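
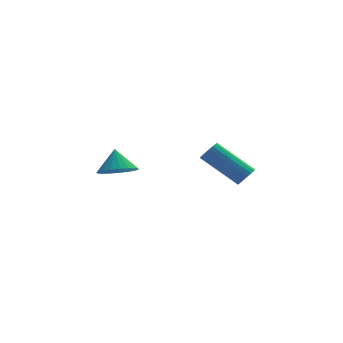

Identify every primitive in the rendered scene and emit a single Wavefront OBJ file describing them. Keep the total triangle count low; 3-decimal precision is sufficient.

v -1.396 1.978 -2.572
v -0.612 1.748 -2.422
v -1.404 2.562 -1.628
v -0.568 2.04 -2.602
v -0.668 2.32 -2.777
v -0.893 2.542 -2.916
v -1.205 2.666 -2.996
v -1.55 2.671 -3.002
v -1.869 2.556 -2.934
v -2.105 2.341 -2.803
v -2.219 2.064 -2.633
v -2.19 1.771 -2.451
v -2.024 1.515 -2.291
v -1.75 1.338 -2.179
v -1.414 1.272 -2.135
v -1.075 1.328 -2.167
v -0.791 1.497 -2.268
v 4.015 2.995 -3.897
v 4.407 3.212 -3.632
v 3.056 4.162 -2.418
v 2.665 3.945 -2.683
v 4.365 3.367 -3.799
v 3.014 4.317 -2.585
v 4.255 3.448 -3.986
v 2.904 4.398 -2.771
v 4.097 3.44 -4.155
v 2.746 4.389 -2.94
v 3.923 3.343 -4.273
v 2.572 4.293 -3.058
v 3.767 3.177 -4.316
v 2.416 4.127 -3.102
v 3.661 2.976 -4.277
v 2.31 3.925 -3.062
v 3.624 2.778 -4.162
v 2.273 3.728 -2.948
v 3.666 2.623 -3.995
v 2.315 3.573 -2.781
v 3.776 2.542 -3.809
v 2.425 3.492 -2.594
v 3.934 2.551 -3.64
v 2.583 3.5 -2.425
v 4.108 2.647 -3.522
v 2.757 3.597 -2.307
v 4.264 2.813 -3.478
v 2.913 3.763 -2.264
v 4.37 3.015 -3.518
v 3.019 3.964 -2.303
f 2 1 4
f 2 4 3
f 4 1 5
f 4 5 3
f 5 1 6
f 5 6 3
f 6 1 7
f 6 7 3
f 7 1 8
f 7 8 3
f 8 1 9
f 8 9 3
f 9 1 10
f 9 10 3
f 10 1 11
f 10 11 3
f 11 1 12
f 11 12 3
f 12 1 13
f 12 13 3
f 13 1 14
f 13 14 3
f 14 1 15
f 14 15 3
f 15 1 16
f 15 16 3
f 16 1 17
f 16 17 3
f 17 1 2
f 17 2 3
f 19 18 22
f 19 22 20
f 20 22 23
f 20 23 21
f 22 18 24
f 22 24 23
f 23 24 25
f 23 25 21
f 24 18 26
f 24 26 25
f 25 26 27
f 25 27 21
f 26 18 28
f 26 28 27
f 27 28 29
f 27 29 21
f 28 18 30
f 28 30 29
f 29 30 31
f 29 31 21
f 30 18 32
f 30 32 31
f 31 32 33
f 31 33 21
f 32 18 34
f 32 34 33
f 33 34 35
f 33 35 21
f 34 18 36
f 34 36 35
f 35 36 37
f 35 37 21
f 36 18 38
f 36 38 37
f 37 38 39
f 37 39 21
f 38 18 40
f 38 40 39
f 39 40 41
f 39 41 21
f 40 18 42
f 40 42 41
f 41 42 43
f 41 43 21
f 42 18 44
f 42 44 43
f 43 44 45
f 43 45 21
f 44 18 46
f 44 46 45
f 45 46 47
f 45 47 21
f 46 18 19
f 46 19 47
f 47 19 20
f 47 20 21



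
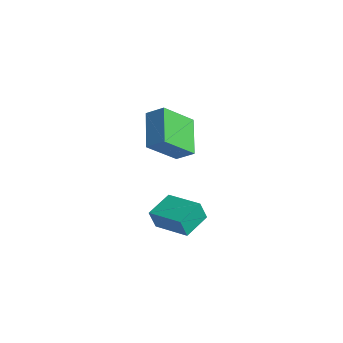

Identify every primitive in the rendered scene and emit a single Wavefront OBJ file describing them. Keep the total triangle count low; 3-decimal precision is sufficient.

v -0.479 -1.623 1.454
v -0.697 -1.814 2.369
v -0.456 -0.273 1.741
v -0.674 -0.464 2.656
v 1.254 -1.736 1.844
v 1.036 -1.927 2.759
v 1.277 -0.386 2.131
v 1.059 -0.577 3.046
v -4.521 5.126 1.851
v -5.145 3.725 3.285
v -3.695 5.384 2.463
v -4.319 3.983 3.897
v -3.401 3.697 0.943
v -4.025 2.296 2.377
v -2.575 3.955 1.555
v -3.199 2.554 2.989
f 2 4 1
f 5 2 1
f 1 4 3
f 3 5 1
f 2 8 4
f 6 2 5
f 6 8 2
f 4 8 3
f 7 5 3
f 3 8 7
f 7 6 5
f 8 6 7
f 10 12 9
f 13 10 9
f 9 12 11
f 11 13 9
f 10 16 12
f 14 10 13
f 14 16 10
f 12 16 11
f 15 13 11
f 11 16 15
f 15 14 13
f 16 14 15



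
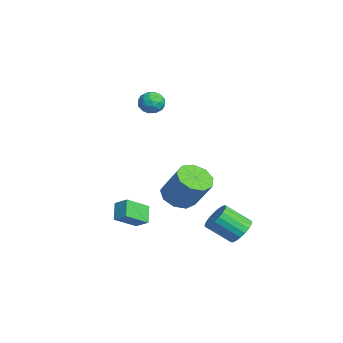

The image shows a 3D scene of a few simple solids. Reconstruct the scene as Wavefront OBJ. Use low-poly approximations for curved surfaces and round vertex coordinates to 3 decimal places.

v -2.786 1.675 -2.885
v -1.977 1.3 -3.213
v -1.065 1.93 -1.682
v -1.874 2.305 -1.355
v -2.041 1.91 -3.426
v -1.129 2.541 -1.895
v -2.454 2.411 -3.386
v -1.542 3.041 -1.855
v -3.022 2.567 -3.112
v -2.11 3.197 -1.581
v -3.48 2.305 -2.732
v -2.568 2.936 -1.201
v -3.613 1.749 -2.423
v -2.701 2.379 -0.893
v -3.359 1.158 -2.331
v -2.447 1.788 -0.8
v -2.837 0.809 -2.498
v -1.925 1.439 -0.968
v -2.291 0.865 -2.846
v -1.379 1.495 -1.316
v -4.35 0.568 2.868
v -3.977 1.153 2.846
v -3.403 -0.033 2.914
v -3.03 0.552 2.892
v -3.407 0.402 3.455
v -3.992 0.774 3.426
v -3.388 0.346 2.334
v -3.973 0.718 2.305
v -3.383 1.016 2.515
v -3.395 1.051 3.208
v -3.985 0.069 2.552
v -3.997 0.104 3.245
v -4.247 0.913 2.853
v -3.133 0.207 2.907
v -3.355 0.119 3.238
v -3.136 0.463 3.225
v -4.255 0.69 3.194
v -4.037 1.034 3.181
v -3.701 0.593 3.539
v -3.343 0.086 2.579
v -3.125 0.43 2.566
v -4.244 0.657 2.535
v -4.025 1.001 2.522
v -3.679 0.527 2.221
v -3.678 1.177 2.645
v -3.122 0.823 2.672
v -3.332 0.702 2.344
v -3.676 0.921 2.328
v -3.685 1.197 3.053
v -3.129 0.844 3.08
v -3.35 0.756 3.411
v -3.694 0.974 3.394
v -3.336 1.116 2.858
v -4.251 0.276 2.68
v -3.695 -0.077 2.707
v -3.686 0.146 2.366
v -4.03 0.364 2.349
v -4.258 0.297 3.088
v -3.702 -0.057 3.115
v -3.704 0.199 3.432
v -4.048 0.418 3.416
v -4.044 0.004 2.902
v 1.261 3.831 -3.52
v 2.007 3.641 -3.511
v 1.705 2.499 -2.57
v 0.959 2.689 -2.58
v 1.988 3.847 -3.267
v 1.686 2.706 -2.326
v 1.843 4.051 -3.067
v 1.541 2.909 -2.126
v 1.597 4.216 -2.945
v 1.295 3.074 -2.004
v 1.294 4.315 -2.923
v 0.992 3.173 -1.982
v 0.984 4.33 -3.004
v 0.682 3.188 -2.063
v 0.723 4.259 -3.174
v 0.421 3.117 -2.233
v 0.554 4.114 -3.404
v 0.252 2.972 -2.463
v 0.508 3.919 -3.655
v 0.206 2.778 -2.714
v 0.592 3.71 -3.882
v 0.29 2.568 -2.941
v 0.792 3.521 -4.047
v 0.49 2.38 -3.106
v 1.072 3.386 -4.12
v 0.77 2.245 -3.179
v 1.386 3.328 -4.09
v 1.084 2.187 -3.149
v 1.678 3.357 -3.962
v 1.376 2.215 -3.021
v 1.897 3.468 -3.757
v 1.595 2.326 -2.816
v 0.003 -1.783 -2.883
v -0.728 -1.626 -2.189
v -0.451 -0.699 -3.606
v -1.181 -0.542 -2.912
v 0.501 -1.298 -2.468
v -0.229 -1.141 -1.774
v 0.048 -0.214 -3.191
v -0.683 -0.057 -2.497
f 2 1 5
f 2 5 3
f 3 5 6
f 3 6 4
f 5 1 7
f 5 7 6
f 6 7 8
f 6 8 4
f 7 1 9
f 7 9 8
f 8 9 10
f 8 10 4
f 9 1 11
f 9 11 10
f 10 11 12
f 10 12 4
f 11 1 13
f 11 13 12
f 12 13 14
f 12 14 4
f 13 1 15
f 13 15 14
f 14 15 16
f 14 16 4
f 15 1 17
f 15 17 16
f 16 17 18
f 16 18 4
f 17 1 19
f 17 19 18
f 18 19 20
f 18 20 4
f 19 1 2
f 19 2 20
f 20 2 3
f 20 3 4
f 21 58 37
f 58 32 61
f 37 61 26
f 58 61 37
f 21 37 33
f 37 26 38
f 33 38 22
f 37 38 33
f 21 33 42
f 33 22 43
f 42 43 28
f 33 43 42
f 21 42 54
f 42 28 57
f 54 57 31
f 42 57 54
f 21 54 58
f 54 31 62
f 58 62 32
f 54 62 58
f 22 38 49
f 38 26 52
f 49 52 30
f 38 52 49
f 26 61 39
f 61 32 60
f 39 60 25
f 61 60 39
f 32 62 59
f 62 31 55
f 59 55 23
f 62 55 59
f 31 57 56
f 57 28 44
f 56 44 27
f 57 44 56
f 28 43 48
f 43 22 45
f 48 45 29
f 43 45 48
f 24 50 36
f 50 30 51
f 36 51 25
f 50 51 36
f 24 36 34
f 36 25 35
f 34 35 23
f 36 35 34
f 24 34 41
f 34 23 40
f 41 40 27
f 34 40 41
f 24 41 46
f 41 27 47
f 46 47 29
f 41 47 46
f 24 46 50
f 46 29 53
f 50 53 30
f 46 53 50
f 25 51 39
f 51 30 52
f 39 52 26
f 51 52 39
f 23 35 59
f 35 25 60
f 59 60 32
f 35 60 59
f 27 40 56
f 40 23 55
f 56 55 31
f 40 55 56
f 29 47 48
f 47 27 44
f 48 44 28
f 47 44 48
f 30 53 49
f 53 29 45
f 49 45 22
f 53 45 49
f 64 63 67
f 64 67 65
f 65 67 68
f 65 68 66
f 67 63 69
f 67 69 68
f 68 69 70
f 68 70 66
f 69 63 71
f 69 71 70
f 70 71 72
f 70 72 66
f 71 63 73
f 71 73 72
f 72 73 74
f 72 74 66
f 73 63 75
f 73 75 74
f 74 75 76
f 74 76 66
f 75 63 77
f 75 77 76
f 76 77 78
f 76 78 66
f 77 63 79
f 77 79 78
f 78 79 80
f 78 80 66
f 79 63 81
f 79 81 80
f 80 81 82
f 80 82 66
f 81 63 83
f 81 83 82
f 82 83 84
f 82 84 66
f 83 63 85
f 83 85 84
f 84 85 86
f 84 86 66
f 85 63 87
f 85 87 86
f 86 87 88
f 86 88 66
f 87 63 89
f 87 89 88
f 88 89 90
f 88 90 66
f 89 63 91
f 89 91 90
f 90 91 92
f 90 92 66
f 91 63 93
f 91 93 92
f 92 93 94
f 92 94 66
f 93 63 64
f 93 64 94
f 94 64 65
f 94 65 66
f 96 98 95
f 99 96 95
f 95 98 97
f 97 99 95
f 96 102 98
f 100 96 99
f 100 102 96
f 98 102 97
f 101 99 97
f 97 102 101
f 101 100 99
f 102 100 101



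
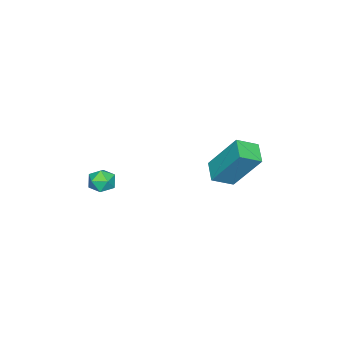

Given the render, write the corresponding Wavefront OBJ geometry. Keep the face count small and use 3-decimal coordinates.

v 0.897 -0.976 -1.467
v 1.384 -0.543 -1.445
v 1.496 -1.677 -0.955
v 1.983 -1.244 -0.933
v 1.444 -1.145 -0.581
v 1.073 -0.712 -0.897
v 1.807 -1.508 -1.503
v 1.436 -1.075 -1.819
v 1.946 -0.872 -1.467
v 1.722 -0.648 -0.898
v 1.158 -1.572 -1.502
v 0.934 -1.348 -0.933
v -0.685 2.58 -0.118
v -0.762 3.785 1.636
v -1.374 3.208 -0.58
v -1.451 4.413 1.175
v 0.071 3.147 -0.475
v -0.006 4.352 1.28
v -0.618 3.775 -0.936
v -0.695 4.98 0.818
f 1 12 6
f 1 6 2
f 1 2 8
f 1 8 11
f 1 11 12
f 2 6 10
f 6 12 5
f 12 11 3
f 11 8 7
f 8 2 9
f 4 10 5
f 4 5 3
f 4 3 7
f 4 7 9
f 4 9 10
f 5 10 6
f 3 5 12
f 7 3 11
f 9 7 8
f 10 9 2
f 14 16 13
f 17 14 13
f 13 16 15
f 15 17 13
f 14 20 16
f 18 14 17
f 18 20 14
f 16 20 15
f 19 17 15
f 15 20 19
f 19 18 17
f 20 18 19



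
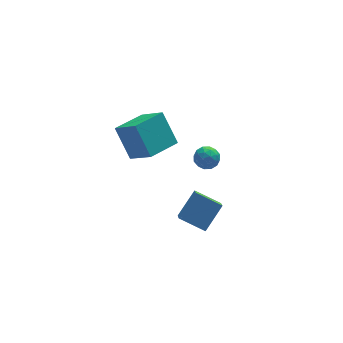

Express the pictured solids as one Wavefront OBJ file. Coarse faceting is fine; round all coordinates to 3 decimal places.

v -1.041 -2.695 1.616
v -1.498 -1.443 3.29
v 0.759 -1.778 1.421
v 0.302 -0.525 3.095
v -0.262 -3.975 2.785
v -0.719 -2.722 4.459
v 1.538 -3.057 2.59
v 1.081 -1.805 4.264
v 2.522 -4.959 -3.998
v 1.277 -4.051 -3.304
v 2.743 -4.098 -4.727
v 1.499 -3.19 -4.033
v 3.741 -4.23 -2.767
v 2.497 -3.322 -2.073
v 3.963 -3.369 -3.496
v 2.718 -2.461 -2.802
v 3.259 -0.673 -1.471
v 3.692 -0.211 -1.975
v 4.248 -1.529 -1.405
v 4.681 -1.067 -1.909
v 4.524 -0.809 -1.158
v 3.912 -0.28 -1.199
v 4.028 -1.46 -2.181
v 3.416 -0.931 -2.222
v 4.168 -0.697 -2.414
v 4.474 -0.295 -1.782
v 3.466 -1.445 -1.598
v 3.772 -1.043 -0.966
v 3.389 -0.366 -1.729
v 4.551 -1.374 -1.651
v 4.459 -1.222 -1.21
v 4.713 -0.95 -1.506
v 3.518 -0.407 -1.272
v 3.773 -0.136 -1.569
v 4.262 -0.488 -1.089
v 4.167 -1.604 -1.811
v 4.422 -1.333 -2.108
v 3.227 -0.79 -1.874
v 3.481 -0.518 -2.17
v 3.678 -1.252 -2.291
v 3.923 -0.381 -2.283
v 4.504 -0.885 -2.244
v 4.12 -1.115 -2.404
v 3.761 -0.804 -2.428
v 4.103 -0.145 -1.911
v 4.684 -0.648 -1.873
v 4.592 -0.496 -1.431
v 4.232 -0.185 -1.455
v 4.382 -0.431 -2.169
v 3.256 -1.092 -1.507
v 3.837 -1.595 -1.469
v 3.708 -1.555 -1.925
v 3.348 -1.244 -1.949
v 3.436 -0.855 -1.136
v 4.017 -1.359 -1.097
v 4.179 -0.936 -0.952
v 3.82 -0.625 -0.976
v 3.558 -1.309 -1.211
f 2 4 1
f 5 2 1
f 1 4 3
f 3 5 1
f 2 8 4
f 6 2 5
f 6 8 2
f 4 8 3
f 7 5 3
f 3 8 7
f 7 6 5
f 8 6 7
f 10 12 9
f 13 10 9
f 9 12 11
f 11 13 9
f 10 16 12
f 14 10 13
f 14 16 10
f 12 16 11
f 15 13 11
f 11 16 15
f 15 14 13
f 16 14 15
f 17 54 33
f 54 28 57
f 33 57 22
f 54 57 33
f 17 33 29
f 33 22 34
f 29 34 18
f 33 34 29
f 17 29 38
f 29 18 39
f 38 39 24
f 29 39 38
f 17 38 50
f 38 24 53
f 50 53 27
f 38 53 50
f 17 50 54
f 50 27 58
f 54 58 28
f 50 58 54
f 18 34 45
f 34 22 48
f 45 48 26
f 34 48 45
f 22 57 35
f 57 28 56
f 35 56 21
f 57 56 35
f 28 58 55
f 58 27 51
f 55 51 19
f 58 51 55
f 27 53 52
f 53 24 40
f 52 40 23
f 53 40 52
f 24 39 44
f 39 18 41
f 44 41 25
f 39 41 44
f 20 46 32
f 46 26 47
f 32 47 21
f 46 47 32
f 20 32 30
f 32 21 31
f 30 31 19
f 32 31 30
f 20 30 37
f 30 19 36
f 37 36 23
f 30 36 37
f 20 37 42
f 37 23 43
f 42 43 25
f 37 43 42
f 20 42 46
f 42 25 49
f 46 49 26
f 42 49 46
f 21 47 35
f 47 26 48
f 35 48 22
f 47 48 35
f 19 31 55
f 31 21 56
f 55 56 28
f 31 56 55
f 23 36 52
f 36 19 51
f 52 51 27
f 36 51 52
f 25 43 44
f 43 23 40
f 44 40 24
f 43 40 44
f 26 49 45
f 49 25 41
f 45 41 18
f 49 41 45



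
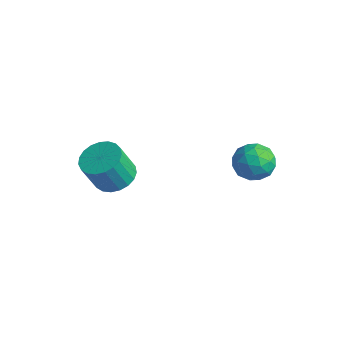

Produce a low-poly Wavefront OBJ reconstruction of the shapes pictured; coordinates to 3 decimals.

v -3.558 -0.582 -1.653
v -2.959 -1.273 -1.911
v -3.083 -1.928 -0.445
v -3.682 -1.238 -0.187
v -2.712 -0.999 -1.768
v -2.836 -1.655 -0.302
v -2.612 -0.654 -1.604
v -2.736 -1.309 -0.139
v -2.675 -0.296 -1.45
v -2.799 -0.951 0.016
v -2.891 0.012 -1.33
v -3.015 -0.643 0.135
v -3.222 0.218 -1.266
v -3.347 -0.437 0.199
v -3.612 0.285 -1.269
v -3.736 -0.37 0.196
v -3.992 0.202 -1.339
v -4.116 -0.453 0.127
v -4.297 -0.016 -1.462
v -4.421 -0.671 0.003
v -4.474 -0.333 -1.619
v -4.598 -0.988 -0.153
v -4.493 -0.692 -1.781
v -4.617 -1.348 -0.316
v -4.35 -1.033 -1.921
v -4.474 -1.688 -0.456
v -4.07 -1.296 -2.015
v -4.194 -1.951 -0.55
v -3.702 -1.435 -2.046
v -3.826 -2.09 -0.581
v -3.309 -1.427 -2.009
v -3.433 -2.082 -0.544
v 0.467 3.002 0.247
v 0.806 3.373 1.049
v 1.614 1.987 0.231
v 1.953 2.358 1.033
v 1.137 1.878 1.042
v 0.429 2.505 1.051
v 1.991 2.855 0.229
v 1.283 3.482 0.238
v 1.748 3.282 1.038
v 1.22 2.678 1.54
v 1.2 2.682 -0.26
v 0.672 2.078 0.242
v 0.536 3.277 0.649
v 1.884 2.083 0.631
v 1.404 1.801 0.636
v 1.604 2.019 1.107
v 0.314 2.767 0.651
v 0.514 2.985 1.122
v 0.708 2.106 1.118
v 1.906 2.375 0.158
v 2.106 2.593 0.629
v 0.816 3.341 0.173
v 1.016 3.559 0.644
v 1.712 3.254 0.162
v 1.289 3.441 1.114
v 1.963 2.844 1.105
v 1.986 3.137 0.632
v 1.569 3.505 0.638
v 0.979 3.086 1.409
v 1.653 2.49 1.4
v 1.173 2.207 1.405
v 0.757 2.576 1.411
v 1.533 3.033 1.403
v 0.767 2.87 -0.12
v 1.441 2.274 -0.129
v 1.663 2.784 -0.131
v 1.247 3.153 -0.125
v 0.457 2.516 0.175
v 1.131 1.919 0.166
v 0.851 1.855 0.642
v 0.434 2.223 0.648
v 0.887 2.327 -0.123
f 2 1 5
f 2 5 3
f 3 5 6
f 3 6 4
f 5 1 7
f 5 7 6
f 6 7 8
f 6 8 4
f 7 1 9
f 7 9 8
f 8 9 10
f 8 10 4
f 9 1 11
f 9 11 10
f 10 11 12
f 10 12 4
f 11 1 13
f 11 13 12
f 12 13 14
f 12 14 4
f 13 1 15
f 13 15 14
f 14 15 16
f 14 16 4
f 15 1 17
f 15 17 16
f 16 17 18
f 16 18 4
f 17 1 19
f 17 19 18
f 18 19 20
f 18 20 4
f 19 1 21
f 19 21 20
f 20 21 22
f 20 22 4
f 21 1 23
f 21 23 22
f 22 23 24
f 22 24 4
f 23 1 25
f 23 25 24
f 24 25 26
f 24 26 4
f 25 1 27
f 25 27 26
f 26 27 28
f 26 28 4
f 27 1 29
f 27 29 28
f 28 29 30
f 28 30 4
f 29 1 31
f 29 31 30
f 30 31 32
f 30 32 4
f 31 1 2
f 31 2 32
f 32 2 3
f 32 3 4
f 33 70 49
f 70 44 73
f 49 73 38
f 70 73 49
f 33 49 45
f 49 38 50
f 45 50 34
f 49 50 45
f 33 45 54
f 45 34 55
f 54 55 40
f 45 55 54
f 33 54 66
f 54 40 69
f 66 69 43
f 54 69 66
f 33 66 70
f 66 43 74
f 70 74 44
f 66 74 70
f 34 50 61
f 50 38 64
f 61 64 42
f 50 64 61
f 38 73 51
f 73 44 72
f 51 72 37
f 73 72 51
f 44 74 71
f 74 43 67
f 71 67 35
f 74 67 71
f 43 69 68
f 69 40 56
f 68 56 39
f 69 56 68
f 40 55 60
f 55 34 57
f 60 57 41
f 55 57 60
f 36 62 48
f 62 42 63
f 48 63 37
f 62 63 48
f 36 48 46
f 48 37 47
f 46 47 35
f 48 47 46
f 36 46 53
f 46 35 52
f 53 52 39
f 46 52 53
f 36 53 58
f 53 39 59
f 58 59 41
f 53 59 58
f 36 58 62
f 58 41 65
f 62 65 42
f 58 65 62
f 37 63 51
f 63 42 64
f 51 64 38
f 63 64 51
f 35 47 71
f 47 37 72
f 71 72 44
f 47 72 71
f 39 52 68
f 52 35 67
f 68 67 43
f 52 67 68
f 41 59 60
f 59 39 56
f 60 56 40
f 59 56 60
f 42 65 61
f 65 41 57
f 61 57 34
f 65 57 61



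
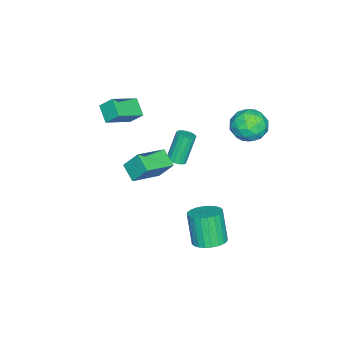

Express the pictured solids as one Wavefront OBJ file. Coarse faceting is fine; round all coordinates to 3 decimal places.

v -2.272 -3.886 3.124
v -2.31 -3.193 3.83
v -3.631 -3.183 2.36
v -3.668 -2.489 3.065
v -1.612 -3.251 2.535
v -1.649 -2.557 3.24
v -2.97 -2.547 1.77
v -3.008 -1.854 2.476
v -0.27 -1.716 0.836
v -0.293 -0.948 1.898
v -1.772 -0.974 0.267
v -1.796 -0.206 1.328
v 0.296 -0.974 0.312
v 0.272 -0.206 1.373
v -1.207 -0.232 -0.258
v -1.23 0.536 0.804
v -0.66 2.699 -3.953
v -0.185 1.95 -4.024
v -0.685 1.471 -2.297
v -1.16 2.221 -2.227
v 0.052 2.168 -3.895
v -0.448 1.69 -2.168
v 0.18 2.468 -3.774
v -0.319 1.989 -2.048
v 0.181 2.802 -3.682
v -0.319 2.324 -1.955
v 0.053 3.121 -3.63
v -0.446 2.643 -1.903
v -0.183 3.376 -3.628
v -0.682 2.898 -1.901
v -0.491 3.527 -3.675
v -0.991 3.049 -1.948
v -0.826 3.553 -3.765
v -1.325 3.075 -2.038
v -1.135 3.449 -3.883
v -1.635 2.97 -2.156
v -1.372 3.23 -4.012
v -1.872 2.752 -2.285
v -1.501 2.931 -4.132
v -2 2.452 -2.406
v -1.501 2.596 -4.225
v -2.001 2.118 -2.498
v -1.374 2.277 -4.277
v -1.873 1.799 -2.55
v -1.138 2.022 -4.279
v -1.637 1.544 -2.552
v -0.829 1.871 -4.232
v -1.329 1.393 -2.505
v -0.495 1.845 -4.142
v -0.994 1.367 -2.415
v -2.07 0.326 0.446
v -1.779 -0.051 0.628
v -2.439 0.197 2.196
v -2.73 0.574 2.014
v -1.64 0.148 0.655
v -2.301 0.395 2.223
v -1.6 0.388 0.634
v -2.26 0.635 2.203
v -1.667 0.613 0.57
v -2.328 0.861 2.139
v -1.827 0.773 0.477
v -2.487 1.021 2.046
v -2.042 0.831 0.378
v -2.702 1.078 1.946
v -2.264 0.773 0.294
v -2.924 1.02 1.862
v -2.441 0.612 0.244
v -3.101 0.86 1.813
v -2.533 0.386 0.241
v -3.194 0.634 1.81
v -2.519 0.147 0.285
v -3.18 0.394 1.853
v -2.402 -0.052 0.365
v -3.063 0.196 1.934
v -2.209 -0.164 0.464
v -2.87 0.084 2.033
v -1.984 -0.164 0.559
v -2.645 0.084 2.128
v -4.53 3.461 3.469
v -3.788 4.17 3.553
v -3.692 2.73 2.227
v -2.95 3.439 2.311
v -3.083 2.743 3.058
v -3.601 3.195 3.826
v -3.879 3.705 1.954
v -4.397 4.157 2.722
v -3.386 4.322 2.616
v -2.893 3.727 3.299
v -4.587 3.173 2.481
v -4.094 2.578 3.164
v -4.233 3.88 3.62
v -3.247 3.02 2.16
v -3.325 2.611 2.599
v -2.889 3.028 2.648
v -4.123 3.306 3.781
v -3.687 3.723 3.83
v -3.272 2.884 3.539
v -3.793 3.177 1.95
v -3.357 3.594 1.999
v -4.591 3.872 3.132
v -4.155 4.289 3.181
v -4.208 4.016 2.241
v -3.56 4.386 3.119
v -3.067 3.956 2.389
v -3.613 4.112 2.179
v -3.918 4.378 2.63
v -3.271 4.036 3.52
v -2.778 3.606 2.79
v -2.856 3.197 3.229
v -3.161 3.463 3.68
v -3.034 4.125 2.969
v -4.702 3.294 2.99
v -4.209 2.864 2.26
v -4.319 3.437 2.1
v -4.624 3.703 2.551
v -4.413 2.944 3.391
v -3.92 2.514 2.661
v -3.562 2.522 3.15
v -3.867 2.788 3.601
v -4.446 2.775 2.811
f 2 4 1
f 5 2 1
f 1 4 3
f 3 5 1
f 2 8 4
f 6 2 5
f 6 8 2
f 4 8 3
f 7 5 3
f 3 8 7
f 7 6 5
f 8 6 7
f 10 12 9
f 13 10 9
f 9 12 11
f 11 13 9
f 10 16 12
f 14 10 13
f 14 16 10
f 12 16 11
f 15 13 11
f 11 16 15
f 15 14 13
f 16 14 15
f 18 17 21
f 18 21 19
f 19 21 22
f 19 22 20
f 21 17 23
f 21 23 22
f 22 23 24
f 22 24 20
f 23 17 25
f 23 25 24
f 24 25 26
f 24 26 20
f 25 17 27
f 25 27 26
f 26 27 28
f 26 28 20
f 27 17 29
f 27 29 28
f 28 29 30
f 28 30 20
f 29 17 31
f 29 31 30
f 30 31 32
f 30 32 20
f 31 17 33
f 31 33 32
f 32 33 34
f 32 34 20
f 33 17 35
f 33 35 34
f 34 35 36
f 34 36 20
f 35 17 37
f 35 37 36
f 36 37 38
f 36 38 20
f 37 17 39
f 37 39 38
f 38 39 40
f 38 40 20
f 39 17 41
f 39 41 40
f 40 41 42
f 40 42 20
f 41 17 43
f 41 43 42
f 42 43 44
f 42 44 20
f 43 17 45
f 43 45 44
f 44 45 46
f 44 46 20
f 45 17 47
f 45 47 46
f 46 47 48
f 46 48 20
f 47 17 49
f 47 49 48
f 48 49 50
f 48 50 20
f 49 17 18
f 49 18 50
f 50 18 19
f 50 19 20
f 52 51 55
f 52 55 53
f 53 55 56
f 53 56 54
f 55 51 57
f 55 57 56
f 56 57 58
f 56 58 54
f 57 51 59
f 57 59 58
f 58 59 60
f 58 60 54
f 59 51 61
f 59 61 60
f 60 61 62
f 60 62 54
f 61 51 63
f 61 63 62
f 62 63 64
f 62 64 54
f 63 51 65
f 63 65 64
f 64 65 66
f 64 66 54
f 65 51 67
f 65 67 66
f 66 67 68
f 66 68 54
f 67 51 69
f 67 69 68
f 68 69 70
f 68 70 54
f 69 51 71
f 69 71 70
f 70 71 72
f 70 72 54
f 71 51 73
f 71 73 72
f 72 73 74
f 72 74 54
f 73 51 75
f 73 75 74
f 74 75 76
f 74 76 54
f 75 51 77
f 75 77 76
f 76 77 78
f 76 78 54
f 77 51 52
f 77 52 78
f 78 52 53
f 78 53 54
f 79 116 95
f 116 90 119
f 95 119 84
f 116 119 95
f 79 95 91
f 95 84 96
f 91 96 80
f 95 96 91
f 79 91 100
f 91 80 101
f 100 101 86
f 91 101 100
f 79 100 112
f 100 86 115
f 112 115 89
f 100 115 112
f 79 112 116
f 112 89 120
f 116 120 90
f 112 120 116
f 80 96 107
f 96 84 110
f 107 110 88
f 96 110 107
f 84 119 97
f 119 90 118
f 97 118 83
f 119 118 97
f 90 120 117
f 120 89 113
f 117 113 81
f 120 113 117
f 89 115 114
f 115 86 102
f 114 102 85
f 115 102 114
f 86 101 106
f 101 80 103
f 106 103 87
f 101 103 106
f 82 108 94
f 108 88 109
f 94 109 83
f 108 109 94
f 82 94 92
f 94 83 93
f 92 93 81
f 94 93 92
f 82 92 99
f 92 81 98
f 99 98 85
f 92 98 99
f 82 99 104
f 99 85 105
f 104 105 87
f 99 105 104
f 82 104 108
f 104 87 111
f 108 111 88
f 104 111 108
f 83 109 97
f 109 88 110
f 97 110 84
f 109 110 97
f 81 93 117
f 93 83 118
f 117 118 90
f 93 118 117
f 85 98 114
f 98 81 113
f 114 113 89
f 98 113 114
f 87 105 106
f 105 85 102
f 106 102 86
f 105 102 106
f 88 111 107
f 111 87 103
f 107 103 80
f 111 103 107



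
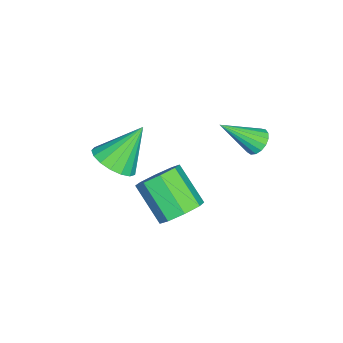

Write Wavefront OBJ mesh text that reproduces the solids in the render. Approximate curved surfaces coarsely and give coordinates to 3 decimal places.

v -0.634 3.745 3.094
v -0.339 3.423 2.613
v -0.026 2.375 4.386
v -0.12 3.618 2.717
v -0.019 3.842 2.907
v -0.059 4.044 3.14
v -0.23 4.178 3.363
v -0.494 4.213 3.523
v -0.79 4.14 3.586
v -1.051 3.977 3.535
v -1.215 3.761 3.384
v -1.247 3.542 3.166
v -1.138 3.369 2.931
v -0.914 3.282 2.734
v -0.625 3.302 2.619
v 1.778 -1.361 2.806
v 2.364 -0.542 2.645
v 0.902 -0.419 4.414
v 1.966 -0.455 2.377
v 1.524 -0.575 2.207
v 1.141 -0.876 2.174
v 0.904 -1.288 2.286
v 0.867 -1.716 2.517
v 1.039 -2.063 2.814
v 1.38 -2.25 3.109
v 1.813 -2.232 3.335
v 2.237 -2.015 3.439
v 2.557 -1.649 3.399
v 2.698 -1.216 3.222
v 2.629 -0.816 2.95
v 2.849 1.647 1.361
v 3.449 0.935 1.089
v 2.61 -0.259 2.368
v 2.011 0.453 2.639
v 3.724 1.34 1.647
v 2.885 0.146 2.926
v 3.486 1.925 2.038
v 2.647 0.731 3.316
v 2.875 2.347 2.032
v 2.037 1.153 3.31
v 2.25 2.359 1.632
v 1.411 1.165 2.911
v 1.975 1.954 1.074
v 1.136 0.76 2.353
v 2.213 1.369 0.684
v 1.374 0.175 1.962
v 2.823 0.947 0.69
v 1.985 -0.247 1.968
f 2 1 4
f 2 4 3
f 4 1 5
f 4 5 3
f 5 1 6
f 5 6 3
f 6 1 7
f 6 7 3
f 7 1 8
f 7 8 3
f 8 1 9
f 8 9 3
f 9 1 10
f 9 10 3
f 10 1 11
f 10 11 3
f 11 1 12
f 11 12 3
f 12 1 13
f 12 13 3
f 13 1 14
f 13 14 3
f 14 1 15
f 14 15 3
f 15 1 2
f 15 2 3
f 17 16 19
f 17 19 18
f 19 16 20
f 19 20 18
f 20 16 21
f 20 21 18
f 21 16 22
f 21 22 18
f 22 16 23
f 22 23 18
f 23 16 24
f 23 24 18
f 24 16 25
f 24 25 18
f 25 16 26
f 25 26 18
f 26 16 27
f 26 27 18
f 27 16 28
f 27 28 18
f 28 16 29
f 28 29 18
f 29 16 30
f 29 30 18
f 30 16 17
f 30 17 18
f 32 31 35
f 32 35 33
f 33 35 36
f 33 36 34
f 35 31 37
f 35 37 36
f 36 37 38
f 36 38 34
f 37 31 39
f 37 39 38
f 38 39 40
f 38 40 34
f 39 31 41
f 39 41 40
f 40 41 42
f 40 42 34
f 41 31 43
f 41 43 42
f 42 43 44
f 42 44 34
f 43 31 45
f 43 45 44
f 44 45 46
f 44 46 34
f 45 31 47
f 45 47 46
f 46 47 48
f 46 48 34
f 47 31 32
f 47 32 48
f 48 32 33
f 48 33 34



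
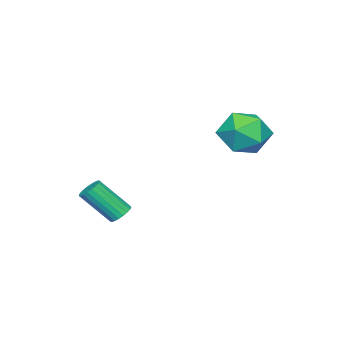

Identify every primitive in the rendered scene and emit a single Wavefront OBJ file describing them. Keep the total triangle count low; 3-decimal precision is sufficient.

v 1.386 -1.549 -1.65
v 1.7 -1.789 -1.972
v 2.209 -2.811 -0.712
v 1.894 -2.571 -0.39
v 1.824 -1.634 -1.896
v 2.333 -2.657 -0.637
v 1.872 -1.465 -1.778
v 2.381 -2.487 -0.519
v 1.836 -1.31 -1.638
v 2.345 -2.332 -0.378
v 1.722 -1.196 -1.499
v 2.231 -2.219 -0.24
v 1.55 -1.144 -1.387
v 2.059 -2.166 -0.128
v 1.35 -1.161 -1.32
v 1.858 -2.183 -0.061
v 1.155 -1.246 -1.31
v 1.664 -2.268 -0.051
v 1.001 -1.382 -1.359
v 1.51 -2.405 -0.1
v 0.913 -1.548 -1.458
v 1.422 -2.571 -0.199
v 0.907 -1.714 -1.59
v 1.415 -2.736 -0.331
v 0.983 -1.851 -1.733
v 1.492 -2.874 -0.473
v 1.13 -1.936 -1.861
v 1.638 -2.959 -0.601
v 1.32 -1.954 -1.952
v 1.829 -2.976 -0.693
v 1.522 -1.902 -1.991
v 2.031 -2.924 -0.732
v -1.785 2.939 2.344
v -1.144 2.768 3.226
v -1.116 1.472 1.574
v -0.475 1.301 2.456
v -1.569 1.176 2.536
v -1.982 2.083 3.012
v -0.278 2.157 1.788
v -0.691 3.064 2.264
v -0.212 2.285 2.883
v -1.01 1.678 3.345
v -1.25 2.562 1.455
v -2.048 1.955 1.917
f 2 1 5
f 2 5 3
f 3 5 6
f 3 6 4
f 5 1 7
f 5 7 6
f 6 7 8
f 6 8 4
f 7 1 9
f 7 9 8
f 8 9 10
f 8 10 4
f 9 1 11
f 9 11 10
f 10 11 12
f 10 12 4
f 11 1 13
f 11 13 12
f 12 13 14
f 12 14 4
f 13 1 15
f 13 15 14
f 14 15 16
f 14 16 4
f 15 1 17
f 15 17 16
f 16 17 18
f 16 18 4
f 17 1 19
f 17 19 18
f 18 19 20
f 18 20 4
f 19 1 21
f 19 21 20
f 20 21 22
f 20 22 4
f 21 1 23
f 21 23 22
f 22 23 24
f 22 24 4
f 23 1 25
f 23 25 24
f 24 25 26
f 24 26 4
f 25 1 27
f 25 27 26
f 26 27 28
f 26 28 4
f 27 1 29
f 27 29 28
f 28 29 30
f 28 30 4
f 29 1 31
f 29 31 30
f 30 31 32
f 30 32 4
f 31 1 2
f 31 2 32
f 32 2 3
f 32 3 4
f 33 44 38
f 33 38 34
f 33 34 40
f 33 40 43
f 33 43 44
f 34 38 42
f 38 44 37
f 44 43 35
f 43 40 39
f 40 34 41
f 36 42 37
f 36 37 35
f 36 35 39
f 36 39 41
f 36 41 42
f 37 42 38
f 35 37 44
f 39 35 43
f 41 39 40
f 42 41 34



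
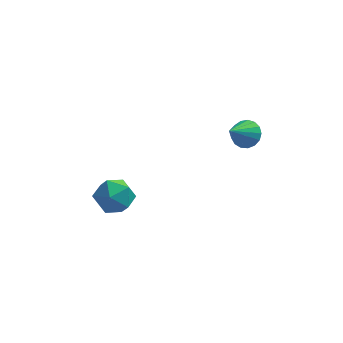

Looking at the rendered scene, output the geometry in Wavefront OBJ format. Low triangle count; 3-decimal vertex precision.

v -2.501 3.773 -2.166
v -1.743 3.159 -2.898
v -3.877 2.381 -2.422
v -3.119 1.767 -3.154
v -2.882 1.847 -1.96
v -2.032 2.708 -1.802
v -3.588 2.832 -3.518
v -2.738 3.693 -3.36
v -2.415 2.578 -3.734
v -1.979 1.969 -2.771
v -3.641 3.571 -2.549
v -3.205 2.962 -1.586
v 3.786 3.505 2.372
v 4.279 2.875 2.056
v 3.034 2.355 3.488
v 4.503 3.029 2.365
v 4.562 3.292 2.676
v 4.444 3.603 2.918
v 4.175 3.893 3.034
v 3.817 4.093 2.999
v 3.452 4.158 2.82
v 3.164 4.074 2.539
v 3.018 3.86 2.219
v 3.048 3.564 1.935
v 3.248 3.254 1.75
v 3.57 3.002 1.709
v 3.943 2.865 1.819
f 1 12 6
f 1 6 2
f 1 2 8
f 1 8 11
f 1 11 12
f 2 6 10
f 6 12 5
f 12 11 3
f 11 8 7
f 8 2 9
f 4 10 5
f 4 5 3
f 4 3 7
f 4 7 9
f 4 9 10
f 5 10 6
f 3 5 12
f 7 3 11
f 9 7 8
f 10 9 2
f 14 13 16
f 14 16 15
f 16 13 17
f 16 17 15
f 17 13 18
f 17 18 15
f 18 13 19
f 18 19 15
f 19 13 20
f 19 20 15
f 20 13 21
f 20 21 15
f 21 13 22
f 21 22 15
f 22 13 23
f 22 23 15
f 23 13 24
f 23 24 15
f 24 13 25
f 24 25 15
f 25 13 26
f 25 26 15
f 26 13 27
f 26 27 15
f 27 13 14
f 27 14 15



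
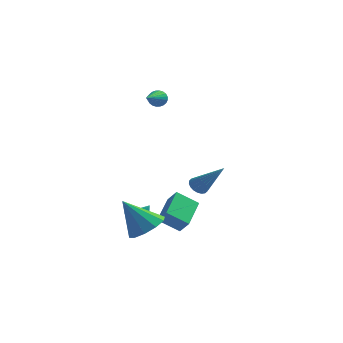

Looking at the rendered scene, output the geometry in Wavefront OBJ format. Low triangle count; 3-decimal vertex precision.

v 1.582 -3.496 -1.939
v 2.288 -3.01 -1.406
v 0.438 -3.564 -0.361
v 1.911 -2.583 -1.661
v 1.408 -2.505 -2.022
v 0.972 -2.805 -2.352
v 0.768 -3.37 -2.524
v 0.875 -3.983 -2.472
v 1.253 -4.41 -2.217
v 1.756 -4.488 -1.856
v 2.192 -4.187 -1.526
v 2.396 -3.622 -1.354
v 0.594 -1.824 -2.321
v 1.181 -1.876 -2.68
v 1.126 -1.476 -1.499
v 1.106 -1.624 -2.738
v 0.953 -1.402 -2.732
v 0.746 -1.245 -2.665
v 0.515 -1.176 -2.544
v 0.296 -1.205 -2.39
v 0.123 -1.329 -2.226
v 0.021 -1.528 -2.076
v 0.006 -1.772 -1.963
v 0.081 -2.024 -1.905
v 0.234 -2.246 -1.91
v 0.442 -2.403 -1.978
v 0.673 -2.472 -2.098
v 0.891 -2.443 -2.252
v 1.065 -2.319 -2.417
v 1.167 -2.12 -2.567
v 1.767 -2.465 -1.924
v 2.262 -2.712 -1.278
v 1.815 -0.791 -1.322
v 2.309 -1.037 -0.676
v 2.791 -2.243 -2.624
v 3.285 -2.489 -1.978
v 2.838 -0.568 -2.022
v 3.333 -0.815 -1.376
v 0.25 3.144 3.626
v 0.481 3.293 4.055
v 0.13 1.516 4.254
v 0.29 3.325 4.101
v 0.093 3.329 4.074
v -0.08 3.305 3.979
v -0.203 3.257 3.831
v -0.257 3.191 3.65
v -0.234 3.119 3.467
v -0.137 3.05 3.307
v 0.019 2.996 3.196
v 0.21 2.964 3.15
v 0.408 2.96 3.177
v 0.581 2.984 3.272
v 0.704 3.032 3.421
v 0.757 3.097 3.601
v 0.734 3.17 3.785
v 0.637 3.239 3.944
v 3.257 -0.659 -0.323
v 3.667 -0.576 -0.664
v 4.583 -1.101 1.163
v 3.632 -0.358 -0.568
v 3.523 -0.2 -0.424
v 3.361 -0.133 -0.259
v 3.178 -0.17 -0.107
v 3.011 -0.304 0.002
v 2.893 -0.509 0.047
v 2.847 -0.743 0.018
v 2.882 -0.96 -0.078
v 2.991 -1.118 -0.222
v 3.153 -1.185 -0.386
v 3.335 -1.148 -0.538
v 3.502 -1.014 -0.648
v 3.621 -0.81 -0.692
f 2 1 4
f 2 4 3
f 4 1 5
f 4 5 3
f 5 1 6
f 5 6 3
f 6 1 7
f 6 7 3
f 7 1 8
f 7 8 3
f 8 1 9
f 8 9 3
f 9 1 10
f 9 10 3
f 10 1 11
f 10 11 3
f 11 1 12
f 11 12 3
f 12 1 2
f 12 2 3
f 14 13 16
f 14 16 15
f 16 13 17
f 16 17 15
f 17 13 18
f 17 18 15
f 18 13 19
f 18 19 15
f 19 13 20
f 19 20 15
f 20 13 21
f 20 21 15
f 21 13 22
f 21 22 15
f 22 13 23
f 22 23 15
f 23 13 24
f 23 24 15
f 24 13 25
f 24 25 15
f 25 13 26
f 25 26 15
f 26 13 27
f 26 27 15
f 27 13 28
f 27 28 15
f 28 13 29
f 28 29 15
f 29 13 30
f 29 30 15
f 30 13 14
f 30 14 15
f 32 34 31
f 35 32 31
f 31 34 33
f 33 35 31
f 32 38 34
f 36 32 35
f 36 38 32
f 34 38 33
f 37 35 33
f 33 38 37
f 37 36 35
f 38 36 37
f 40 39 42
f 40 42 41
f 42 39 43
f 42 43 41
f 43 39 44
f 43 44 41
f 44 39 45
f 44 45 41
f 45 39 46
f 45 46 41
f 46 39 47
f 46 47 41
f 47 39 48
f 47 48 41
f 48 39 49
f 48 49 41
f 49 39 50
f 49 50 41
f 50 39 51
f 50 51 41
f 51 39 52
f 51 52 41
f 52 39 53
f 52 53 41
f 53 39 54
f 53 54 41
f 54 39 55
f 54 55 41
f 55 39 56
f 55 56 41
f 56 39 40
f 56 40 41
f 58 57 60
f 58 60 59
f 60 57 61
f 60 61 59
f 61 57 62
f 61 62 59
f 62 57 63
f 62 63 59
f 63 57 64
f 63 64 59
f 64 57 65
f 64 65 59
f 65 57 66
f 65 66 59
f 66 57 67
f 66 67 59
f 67 57 68
f 67 68 59
f 68 57 69
f 68 69 59
f 69 57 70
f 69 70 59
f 70 57 71
f 70 71 59
f 71 57 72
f 71 72 59
f 72 57 58
f 72 58 59



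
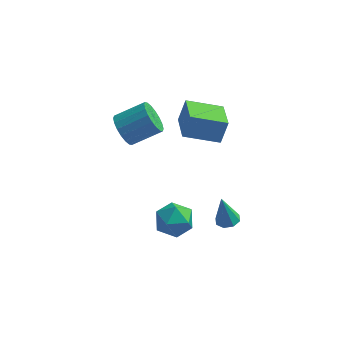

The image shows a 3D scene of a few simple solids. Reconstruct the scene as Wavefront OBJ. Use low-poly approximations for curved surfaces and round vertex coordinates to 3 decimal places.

v -0.723 0.836 2.869
v -0.401 1.258 4.143
v -1.222 2.63 2.401
v -0.9 3.052 3.675
v 1.18 1.208 2.265
v 1.502 1.63 3.539
v 0.681 3.002 1.797
v 1.003 3.424 3.071
v 1.692 0.731 -3.951
v 2.346 0.609 -3.812
v 1.328 0.789 -2.189
v 2.242 1.118 -3.85
v 1.816 1.4 -3.947
v 1.317 1.291 -4.046
v 1.038 0.854 -4.09
v 1.141 0.345 -4.052
v 1.568 0.063 -3.955
v 2.067 0.172 -3.855
v -0.715 0.698 -3.942
v -0.159 0.41 -2.982
v -1.781 -0.81 -3.778
v -1.225 -1.098 -2.818
v -1.911 -0.18 -2.829
v -1.252 0.752 -2.931
v -0.688 -1.152 -3.829
v -0.029 -0.22 -3.931
v -0.143 -0.733 -2.912
v -0.898 -0.133 -2.294
v -1.042 -0.267 -4.466
v -1.797 0.333 -3.848
v -3.978 1.969 1.706
v -3.456 1.841 0.874
v -1.94 2.383 1.743
v -2.462 2.511 2.574
v -3.589 2.26 0.843
v -2.072 2.802 1.712
v -3.798 2.622 0.984
v -2.281 3.164 1.852
v -4.043 2.854 1.267
v -2.526 3.396 2.135
v -4.275 2.911 1.637
v -2.759 3.453 2.506
v -4.449 2.781 2.02
v -2.932 3.323 2.889
v -4.529 2.491 2.342
v -3.013 3.033 3.211
v -4.5 2.097 2.537
v -2.984 2.639 3.406
v -4.368 1.678 2.568
v -2.851 2.22 3.437
v -4.159 1.316 2.428
v -2.642 1.858 3.296
v -3.914 1.084 2.145
v -2.397 1.626 3.013
v -3.681 1.027 1.774
v -2.165 1.569 2.643
v -3.508 1.157 1.391
v -1.991 1.699 2.26
v -3.427 1.447 1.069
v -1.911 1.989 1.938
f 2 4 1
f 5 2 1
f 1 4 3
f 3 5 1
f 2 8 4
f 6 2 5
f 6 8 2
f 4 8 3
f 7 5 3
f 3 8 7
f 7 6 5
f 8 6 7
f 10 9 12
f 10 12 11
f 12 9 13
f 12 13 11
f 13 9 14
f 13 14 11
f 14 9 15
f 14 15 11
f 15 9 16
f 15 16 11
f 16 9 17
f 16 17 11
f 17 9 18
f 17 18 11
f 18 9 10
f 18 10 11
f 19 30 24
f 19 24 20
f 19 20 26
f 19 26 29
f 19 29 30
f 20 24 28
f 24 30 23
f 30 29 21
f 29 26 25
f 26 20 27
f 22 28 23
f 22 23 21
f 22 21 25
f 22 25 27
f 22 27 28
f 23 28 24
f 21 23 30
f 25 21 29
f 27 25 26
f 28 27 20
f 32 31 35
f 32 35 33
f 33 35 36
f 33 36 34
f 35 31 37
f 35 37 36
f 36 37 38
f 36 38 34
f 37 31 39
f 37 39 38
f 38 39 40
f 38 40 34
f 39 31 41
f 39 41 40
f 40 41 42
f 40 42 34
f 41 31 43
f 41 43 42
f 42 43 44
f 42 44 34
f 43 31 45
f 43 45 44
f 44 45 46
f 44 46 34
f 45 31 47
f 45 47 46
f 46 47 48
f 46 48 34
f 47 31 49
f 47 49 48
f 48 49 50
f 48 50 34
f 49 31 51
f 49 51 50
f 50 51 52
f 50 52 34
f 51 31 53
f 51 53 52
f 52 53 54
f 52 54 34
f 53 31 55
f 53 55 54
f 54 55 56
f 54 56 34
f 55 31 57
f 55 57 56
f 56 57 58
f 56 58 34
f 57 31 59
f 57 59 58
f 58 59 60
f 58 60 34
f 59 31 32
f 59 32 60
f 60 32 33
f 60 33 34



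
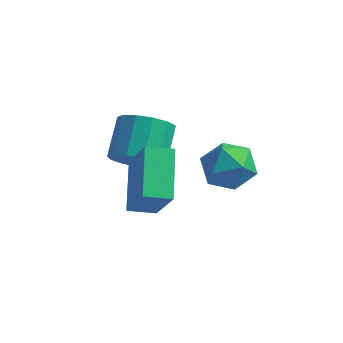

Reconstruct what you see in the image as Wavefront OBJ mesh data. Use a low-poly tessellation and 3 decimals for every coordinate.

v -0.417 -1.323 -0.259
v 0.319 -1.192 -0.998
v -0.199 -3.008 -0.342
v 0.537 -2.877 -1.081
v 0.725 -2.574 -0.092
v 0.59 -1.532 -0.04
v -0.47 -2.668 -1.3
v -0.605 -1.626 -1.248
v 0.287 -2.023 -1.641
v 1.025 -1.964 -0.894
v -0.905 -2.236 -0.446
v -0.167 -2.177 0.301
v -2.892 -3.962 -2.406
v -3.451 -2.262 -1.428
v -1.988 -3.516 -2.665
v -2.548 -1.816 -1.686
v -2.012 -4.704 -0.614
v -2.572 -3.004 0.365
v -1.109 -4.258 -0.872
v -1.668 -2.558 0.106
v -3.48 -1.452 -2.183
v -2.6 -1.7 -1.667
v -2.76 -0.297 -0.72
v -3.64 -0.048 -1.237
v -2.435 -1.369 -2.129
v -2.594 0.034 -1.182
v -2.601 -1.065 -2.608
v -2.761 0.338 -1.662
v -3.047 -0.883 -2.953
v -3.206 0.52 -2.006
v -3.63 -0.882 -3.053
v -3.79 0.521 -2.106
v -4.166 -1.062 -2.877
v -4.325 0.341 -1.93
v -4.484 -1.365 -2.481
v -4.643 0.038 -1.534
v -4.483 -1.696 -1.99
v -4.642 -0.293 -1.044
v -4.164 -1.949 -1.561
v -4.324 -0.546 -0.614
v -3.628 -2.044 -1.329
v -3.788 -0.641 -0.383
v -3.045 -1.951 -1.369
v -3.205 -0.548 -0.422
f 1 12 6
f 1 6 2
f 1 2 8
f 1 8 11
f 1 11 12
f 2 6 10
f 6 12 5
f 12 11 3
f 11 8 7
f 8 2 9
f 4 10 5
f 4 5 3
f 4 3 7
f 4 7 9
f 4 9 10
f 5 10 6
f 3 5 12
f 7 3 11
f 9 7 8
f 10 9 2
f 14 16 13
f 17 14 13
f 13 16 15
f 15 17 13
f 14 20 16
f 18 14 17
f 18 20 14
f 16 20 15
f 19 17 15
f 15 20 19
f 19 18 17
f 20 18 19
f 22 21 25
f 22 25 23
f 23 25 26
f 23 26 24
f 25 21 27
f 25 27 26
f 26 27 28
f 26 28 24
f 27 21 29
f 27 29 28
f 28 29 30
f 28 30 24
f 29 21 31
f 29 31 30
f 30 31 32
f 30 32 24
f 31 21 33
f 31 33 32
f 32 33 34
f 32 34 24
f 33 21 35
f 33 35 34
f 34 35 36
f 34 36 24
f 35 21 37
f 35 37 36
f 36 37 38
f 36 38 24
f 37 21 39
f 37 39 38
f 38 39 40
f 38 40 24
f 39 21 41
f 39 41 40
f 40 41 42
f 40 42 24
f 41 21 43
f 41 43 42
f 42 43 44
f 42 44 24
f 43 21 22
f 43 22 44
f 44 22 23
f 44 23 24



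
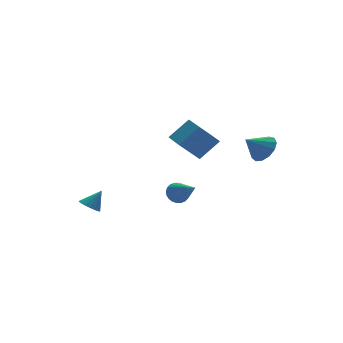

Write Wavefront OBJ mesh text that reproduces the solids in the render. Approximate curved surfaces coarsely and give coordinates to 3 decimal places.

v 4.057 -2.812 1.077
v 4.627 -2.883 1.783
v 3.023 -2.708 1.923
v 4.59 -2.383 1.677
v 4.385 -2.019 1.379
v 4.075 -1.907 0.987
v 3.759 -2.083 0.622
v 3.539 -2.49 0.403
v 3.482 -3 0.397
v 3.609 -3.45 0.608
v 3.877 -3.698 0.967
v 4.203 -3.664 1.362
v 4.483 -3.361 1.666
v 1.915 2.698 -4.133
v 2.42 2.46 -4.572
v 2.085 0.982 -3.007
v 2.571 2.598 -4.385
v 2.623 2.751 -4.16
v 2.566 2.896 -3.93
v 2.411 3.011 -3.732
v 2.18 3.078 -3.595
v 1.908 3.087 -3.539
v 1.638 3.037 -3.574
v 1.41 2.936 -3.694
v 1.259 2.798 -3.881
v 1.207 2.646 -4.107
v 1.264 2.501 -4.336
v 1.419 2.386 -4.534
v 1.651 2.319 -4.672
v 1.922 2.309 -4.727
v 2.192 2.359 -4.692
v -3.542 2.198 -3.652
v -3.062 2.435 -4.038
v -2.798 2.262 -2.688
v -3.188 2.665 -3.956
v -3.375 2.814 -3.822
v -3.591 2.856 -3.658
v -3.798 2.785 -3.493
v -3.962 2.613 -3.356
v -4.052 2.368 -3.27
v -4.055 2.095 -3.25
v -3.969 1.839 -3.299
v -3.809 1.645 -3.41
v -3.603 1.547 -3.563
v -3.386 1.562 -3.731
v -3.197 1.686 -3.885
v -3.067 1.899 -3.999
v -3.019 2.164 -4.054
v 0.012 -3.438 1.498
v -1.132 -3.394 2.714
v 0.074 -2.2 1.511
v -1.07 -2.156 2.727
v 1.11 -3.504 2.533
v -0.034 -3.46 3.749
v 1.172 -2.266 2.546
v 0.028 -2.222 3.762
f 2 1 4
f 2 4 3
f 4 1 5
f 4 5 3
f 5 1 6
f 5 6 3
f 6 1 7
f 6 7 3
f 7 1 8
f 7 8 3
f 8 1 9
f 8 9 3
f 9 1 10
f 9 10 3
f 10 1 11
f 10 11 3
f 11 1 12
f 11 12 3
f 12 1 13
f 12 13 3
f 13 1 2
f 13 2 3
f 15 14 17
f 15 17 16
f 17 14 18
f 17 18 16
f 18 14 19
f 18 19 16
f 19 14 20
f 19 20 16
f 20 14 21
f 20 21 16
f 21 14 22
f 21 22 16
f 22 14 23
f 22 23 16
f 23 14 24
f 23 24 16
f 24 14 25
f 24 25 16
f 25 14 26
f 25 26 16
f 26 14 27
f 26 27 16
f 27 14 28
f 27 28 16
f 28 14 29
f 28 29 16
f 29 14 30
f 29 30 16
f 30 14 31
f 30 31 16
f 31 14 15
f 31 15 16
f 33 32 35
f 33 35 34
f 35 32 36
f 35 36 34
f 36 32 37
f 36 37 34
f 37 32 38
f 37 38 34
f 38 32 39
f 38 39 34
f 39 32 40
f 39 40 34
f 40 32 41
f 40 41 34
f 41 32 42
f 41 42 34
f 42 32 43
f 42 43 34
f 43 32 44
f 43 44 34
f 44 32 45
f 44 45 34
f 45 32 46
f 45 46 34
f 46 32 47
f 46 47 34
f 47 32 48
f 47 48 34
f 48 32 33
f 48 33 34
f 50 52 49
f 53 50 49
f 49 52 51
f 51 53 49
f 50 56 52
f 54 50 53
f 54 56 50
f 52 56 51
f 55 53 51
f 51 56 55
f 55 54 53
f 56 54 55



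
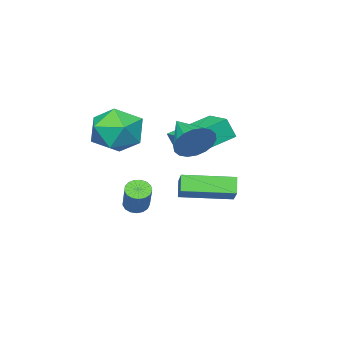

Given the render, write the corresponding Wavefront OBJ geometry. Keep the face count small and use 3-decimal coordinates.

v -1.977 -3.72 -3.824
v -1.722 -4.154 -3.692
v -0.987 -3.373 -2.545
v -1.243 -2.94 -2.676
v -1.574 -4.046 -3.861
v -0.839 -3.265 -2.714
v -1.518 -3.863 -4.021
v -0.783 -3.083 -2.873
v -1.567 -3.648 -4.135
v -0.833 -2.868 -2.988
v -1.711 -3.449 -4.179
v -0.976 -2.669 -3.031
v -1.915 -3.313 -4.141
v -1.181 -2.532 -2.993
v -2.134 -3.269 -4.03
v -1.399 -2.489 -2.883
v -2.317 -3.329 -3.872
v -1.582 -2.549 -2.725
v -2.422 -3.479 -3.703
v -1.687 -2.698 -2.556
v -2.425 -3.684 -3.562
v -1.69 -2.903 -2.414
v -2.326 -3.897 -3.48
v -1.591 -3.116 -2.333
v -2.146 -4.07 -3.478
v -1.412 -3.289 -2.33
v -1.929 -4.162 -3.554
v -1.194 -3.382 -2.407
v 0.687 1.463 1.182
v 1.023 1.045 0.562
v 0.113 0.117 1.778
v 1.288 1.044 0.814
v 1.433 1.126 1.138
v 1.43 1.275 1.471
v 1.281 1.461 1.747
v 1.013 1.647 1.911
v 0.681 1.797 1.93
v 0.35 1.881 1.801
v 0.086 1.882 1.55
v -0.059 1.8 1.225
v -0.057 1.651 0.892
v 0.093 1.465 0.616
v 0.36 1.279 0.452
v 0.692 1.129 0.433
v -3.042 -0.539 0.282
v -2.811 -0.8 1.144
v -2.473 0.73 0.513
v -2.242 0.469 1.375
v -1.378 -1.169 -0.355
v -1.147 -1.43 0.507
v -0.809 0.1 -0.124
v -0.578 -0.161 0.738
v -2.204 -1.817 -3.069
v -2.602 -2.139 -2.428
v -3.673 -0.34 -3.239
v -4.07 -0.662 -2.599
v -1.71 -1.258 -2.481
v -2.107 -1.58 -1.841
v -3.178 0.219 -2.652
v -3.576 -0.103 -2.011
v -0.745 -2.418 0.409
v -0.355 -1.897 1.352
v 0.875 -3.303 0.228
v 1.265 -2.782 1.171
v 0.438 -3.571 1.253
v -0.563 -3.024 1.365
v 1.083 -2.176 0.215
v 0.082 -1.629 0.327
v 0.775 -1.748 1.233
v 0.376 -2.61 1.874
v 0.144 -2.59 -0.294
v -0.255 -3.452 0.347
f 2 1 5
f 2 5 3
f 3 5 6
f 3 6 4
f 5 1 7
f 5 7 6
f 6 7 8
f 6 8 4
f 7 1 9
f 7 9 8
f 8 9 10
f 8 10 4
f 9 1 11
f 9 11 10
f 10 11 12
f 10 12 4
f 11 1 13
f 11 13 12
f 12 13 14
f 12 14 4
f 13 1 15
f 13 15 14
f 14 15 16
f 14 16 4
f 15 1 17
f 15 17 16
f 16 17 18
f 16 18 4
f 17 1 19
f 17 19 18
f 18 19 20
f 18 20 4
f 19 1 21
f 19 21 20
f 20 21 22
f 20 22 4
f 21 1 23
f 21 23 22
f 22 23 24
f 22 24 4
f 23 1 25
f 23 25 24
f 24 25 26
f 24 26 4
f 25 1 27
f 25 27 26
f 26 27 28
f 26 28 4
f 27 1 2
f 27 2 28
f 28 2 3
f 28 3 4
f 30 29 32
f 30 32 31
f 32 29 33
f 32 33 31
f 33 29 34
f 33 34 31
f 34 29 35
f 34 35 31
f 35 29 36
f 35 36 31
f 36 29 37
f 36 37 31
f 37 29 38
f 37 38 31
f 38 29 39
f 38 39 31
f 39 29 40
f 39 40 31
f 40 29 41
f 40 41 31
f 41 29 42
f 41 42 31
f 42 29 43
f 42 43 31
f 43 29 44
f 43 44 31
f 44 29 30
f 44 30 31
f 46 48 45
f 49 46 45
f 45 48 47
f 47 49 45
f 46 52 48
f 50 46 49
f 50 52 46
f 48 52 47
f 51 49 47
f 47 52 51
f 51 50 49
f 52 50 51
f 54 56 53
f 57 54 53
f 53 56 55
f 55 57 53
f 54 60 56
f 58 54 57
f 58 60 54
f 56 60 55
f 59 57 55
f 55 60 59
f 59 58 57
f 60 58 59
f 61 72 66
f 61 66 62
f 61 62 68
f 61 68 71
f 61 71 72
f 62 66 70
f 66 72 65
f 72 71 63
f 71 68 67
f 68 62 69
f 64 70 65
f 64 65 63
f 64 63 67
f 64 67 69
f 64 69 70
f 65 70 66
f 63 65 72
f 67 63 71
f 69 67 68
f 70 69 62



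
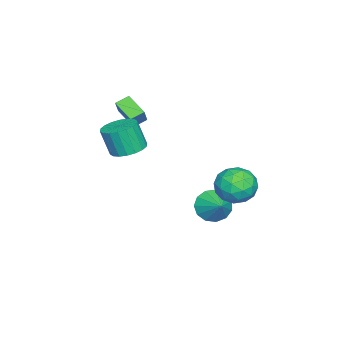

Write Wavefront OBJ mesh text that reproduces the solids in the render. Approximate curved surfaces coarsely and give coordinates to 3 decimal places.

v -0.235 1.291 -2.807
v 0.489 0.681 -3.159
v 0.715 2.029 -2.133
v 0.433 1.1 -3.54
v 0.165 1.58 -3.688
v -0.23 1.968 -3.557
v -0.626 2.141 -3.187
v -0.899 2.044 -2.697
v -0.961 1.708 -2.242
v -0.792 1.239 -1.966
v -0.447 0.787 -1.958
v -0.034 0.495 -2.219
v 0.315 0.455 -2.667
v -1.823 -4.39 2.131
v -1.169 -4.286 3.047
v -2.371 -3.862 2.462
v -1.718 -3.758 3.378
v -1.142 -3.302 1.522
v -0.489 -3.198 2.438
v -1.691 -2.774 1.853
v -1.037 -2.67 2.769
v 3.225 -1.843 2.565
v 4.158 -1.945 2.525
v 4.169 -2.44 4.015
v 3.235 -2.337 4.055
v 4.114 -1.55 2.656
v 4.124 -2.045 4.146
v 3.893 -1.213 2.769
v 3.903 -1.708 4.259
v 3.54 -1.001 2.842
v 3.55 -1.496 4.332
v 3.124 -0.956 2.86
v 3.134 -1.451 4.35
v 2.729 -1.086 2.82
v 2.739 -1.581 4.31
v 2.431 -1.366 2.729
v 2.442 -1.861 4.219
v 2.291 -1.74 2.605
v 2.302 -2.235 4.095
v 2.336 -2.135 2.474
v 2.346 -2.63 3.964
v 2.557 -2.472 2.361
v 2.567 -2.967 3.851
v 2.91 -2.684 2.288
v 2.92 -3.179 3.778
v 3.326 -2.729 2.27
v 3.336 -3.224 3.76
v 3.721 -2.599 2.31
v 3.731 -3.094 3.8
v 4.018 -2.319 2.401
v 4.029 -2.814 3.891
v 1.028 3.703 -0.142
v 1.744 2.834 -0.45
v -0.464 2.626 -0.57
v 0.252 1.757 -0.878
v 0.162 2.07 0.243
v 1.084 2.735 0.507
v 0.196 2.725 -1.527
v 1.118 3.39 -1.263
v 1.23 2.23 -1.306
v 1.208 1.824 -0.212
v 0.072 3.636 -0.808
v 0.05 3.23 0.286
v 1.517 3.363 -0.259
v -0.237 2.097 -0.761
v -0.29 2.281 -0.103
v 0.131 1.77 -0.283
v 1.129 3.305 0.304
v 1.549 2.794 0.123
v 0.62 2.345 0.531
v -0.269 2.666 -1.143
v 0.151 2.155 -1.324
v 1.149 3.69 -0.737
v 1.57 3.179 -0.917
v 0.66 3.115 -1.551
v 1.635 2.497 -0.943
v 0.758 1.864 -1.194
v 0.726 2.433 -1.576
v 1.268 2.824 -1.421
v 1.623 2.259 -0.3
v 0.746 1.626 -0.551
v 0.693 1.809 0.108
v 1.235 2.2 0.263
v 1.321 1.903 -0.803
v 0.534 3.834 -0.469
v -0.343 3.201 -0.72
v 0.045 3.26 -1.283
v 0.587 3.651 -1.128
v 0.522 3.596 0.174
v -0.355 2.963 -0.077
v 0.012 2.636 0.401
v 0.554 3.027 0.556
v -0.041 3.557 -0.217
f 2 1 4
f 2 4 3
f 4 1 5
f 4 5 3
f 5 1 6
f 5 6 3
f 6 1 7
f 6 7 3
f 7 1 8
f 7 8 3
f 8 1 9
f 8 9 3
f 9 1 10
f 9 10 3
f 10 1 11
f 10 11 3
f 11 1 12
f 11 12 3
f 12 1 13
f 12 13 3
f 13 1 2
f 13 2 3
f 15 17 14
f 18 15 14
f 14 17 16
f 16 18 14
f 15 21 17
f 19 15 18
f 19 21 15
f 17 21 16
f 20 18 16
f 16 21 20
f 20 19 18
f 21 19 20
f 23 22 26
f 23 26 24
f 24 26 27
f 24 27 25
f 26 22 28
f 26 28 27
f 27 28 29
f 27 29 25
f 28 22 30
f 28 30 29
f 29 30 31
f 29 31 25
f 30 22 32
f 30 32 31
f 31 32 33
f 31 33 25
f 32 22 34
f 32 34 33
f 33 34 35
f 33 35 25
f 34 22 36
f 34 36 35
f 35 36 37
f 35 37 25
f 36 22 38
f 36 38 37
f 37 38 39
f 37 39 25
f 38 22 40
f 38 40 39
f 39 40 41
f 39 41 25
f 40 22 42
f 40 42 41
f 41 42 43
f 41 43 25
f 42 22 44
f 42 44 43
f 43 44 45
f 43 45 25
f 44 22 46
f 44 46 45
f 45 46 47
f 45 47 25
f 46 22 48
f 46 48 47
f 47 48 49
f 47 49 25
f 48 22 50
f 48 50 49
f 49 50 51
f 49 51 25
f 50 22 23
f 50 23 51
f 51 23 24
f 51 24 25
f 52 89 68
f 89 63 92
f 68 92 57
f 89 92 68
f 52 68 64
f 68 57 69
f 64 69 53
f 68 69 64
f 52 64 73
f 64 53 74
f 73 74 59
f 64 74 73
f 52 73 85
f 73 59 88
f 85 88 62
f 73 88 85
f 52 85 89
f 85 62 93
f 89 93 63
f 85 93 89
f 53 69 80
f 69 57 83
f 80 83 61
f 69 83 80
f 57 92 70
f 92 63 91
f 70 91 56
f 92 91 70
f 63 93 90
f 93 62 86
f 90 86 54
f 93 86 90
f 62 88 87
f 88 59 75
f 87 75 58
f 88 75 87
f 59 74 79
f 74 53 76
f 79 76 60
f 74 76 79
f 55 81 67
f 81 61 82
f 67 82 56
f 81 82 67
f 55 67 65
f 67 56 66
f 65 66 54
f 67 66 65
f 55 65 72
f 65 54 71
f 72 71 58
f 65 71 72
f 55 72 77
f 72 58 78
f 77 78 60
f 72 78 77
f 55 77 81
f 77 60 84
f 81 84 61
f 77 84 81
f 56 82 70
f 82 61 83
f 70 83 57
f 82 83 70
f 54 66 90
f 66 56 91
f 90 91 63
f 66 91 90
f 58 71 87
f 71 54 86
f 87 86 62
f 71 86 87
f 60 78 79
f 78 58 75
f 79 75 59
f 78 75 79
f 61 84 80
f 84 60 76
f 80 76 53
f 84 76 80



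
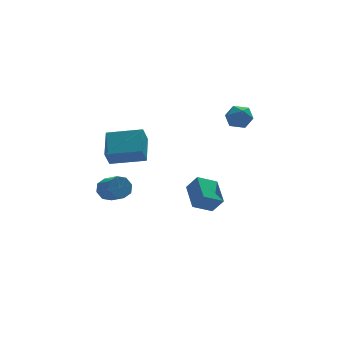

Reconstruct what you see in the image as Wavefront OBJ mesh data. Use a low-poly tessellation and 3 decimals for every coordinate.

v -0.941 -4.475 -0.954
v -0.774 -2.998 -0.285
v 0.135 -4.362 -1.473
v 0.302 -2.884 -0.805
v -0.502 -4.896 -0.135
v -0.335 -3.418 0.533
v 0.574 -4.782 -0.655
v 0.741 -3.305 0.014
v 2.382 0.204 3.007
v 3.159 0.425 3.15
v 2.761 -1.065 2.91
v 3.538 -0.844 3.053
v 2.98 -0.791 3.652
v 2.746 -0.007 3.711
v 3.174 -0.633 2.349
v 2.94 0.151 2.408
v 3.649 -0.093 2.743
v 3.528 -0.19 3.548
v 2.392 -0.45 2.512
v 2.271 -0.547 3.317
v -4.345 -1.733 1.292
v -4.715 -2.159 2.165
v -3.871 -0.353 2.165
v -4.241 -0.78 3.039
v -2.659 -2.52 1.621
v -3.029 -2.947 2.495
v -2.185 -1.141 2.495
v -2.555 -1.567 3.368
v -3.052 3.203 -2.936
v -2.491 3.136 -3.43
v -2.107 2.13 -2.857
v -2.668 2.197 -2.364
v -2.345 3.452 -2.973
v -1.962 2.445 -2.4
v -2.613 3.622 -2.495
v -2.23 2.615 -1.922
v -3.138 3.547 -2.275
v -2.755 2.54 -1.702
v -3.613 3.27 -2.443
v -3.229 2.264 -1.87
v -3.758 2.955 -2.9
v -3.375 1.948 -2.327
v -3.49 2.785 -3.378
v -3.107 1.778 -2.805
v -2.965 2.86 -3.598
v -2.582 1.853 -3.025
f 2 4 1
f 5 2 1
f 1 4 3
f 3 5 1
f 2 8 4
f 6 2 5
f 6 8 2
f 4 8 3
f 7 5 3
f 3 8 7
f 7 6 5
f 8 6 7
f 9 20 14
f 9 14 10
f 9 10 16
f 9 16 19
f 9 19 20
f 10 14 18
f 14 20 13
f 20 19 11
f 19 16 15
f 16 10 17
f 12 18 13
f 12 13 11
f 12 11 15
f 12 15 17
f 12 17 18
f 13 18 14
f 11 13 20
f 15 11 19
f 17 15 16
f 18 17 10
f 22 24 21
f 25 22 21
f 21 24 23
f 23 25 21
f 22 28 24
f 26 22 25
f 26 28 22
f 24 28 23
f 27 25 23
f 23 28 27
f 27 26 25
f 28 26 27
f 30 29 33
f 30 33 31
f 31 33 34
f 31 34 32
f 33 29 35
f 33 35 34
f 34 35 36
f 34 36 32
f 35 29 37
f 35 37 36
f 36 37 38
f 36 38 32
f 37 29 39
f 37 39 38
f 38 39 40
f 38 40 32
f 39 29 41
f 39 41 40
f 40 41 42
f 40 42 32
f 41 29 43
f 41 43 42
f 42 43 44
f 42 44 32
f 43 29 45
f 43 45 44
f 44 45 46
f 44 46 32
f 45 29 30
f 45 30 46
f 46 30 31
f 46 31 32



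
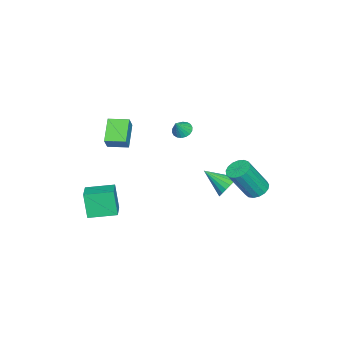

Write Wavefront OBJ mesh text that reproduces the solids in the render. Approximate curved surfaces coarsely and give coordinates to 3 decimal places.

v -3.86 2.014 -2.502
v -3.16 1.777 -2.809
v -3.98 0.566 -1.658
v -3.063 1.943 -2.509
v -3.123 2.123 -2.208
v -3.33 2.282 -1.966
v -3.641 2.388 -1.829
v -3.996 2.419 -1.825
v -4.323 2.371 -1.956
v -4.559 2.251 -2.195
v -4.656 2.085 -2.494
v -4.596 1.905 -2.795
v -4.389 1.746 -3.038
v -4.078 1.64 -3.174
v -3.723 1.609 -3.178
v -3.396 1.657 -3.047
v 0.215 -3.191 1.948
v -1.012 -3.5 2.826
v -0.017 -2.087 2.012
v -1.244 -2.396 2.89
v 0.744 -3.124 2.71
v -0.483 -3.433 3.588
v 0.512 -2.02 2.774
v -0.715 -2.329 3.652
v -3.56 3.683 -2.045
v -2.943 4.041 -2.147
v -2.164 3.235 -0.278
v -2.78 2.877 -0.175
v -3.139 4.263 -1.97
v -2.359 3.456 -0.101
v -3.431 4.352 -1.81
v -2.651 3.545 0.059
v -3.752 4.287 -1.704
v -2.973 3.481 0.166
v -4.03 4.085 -1.675
v -3.25 3.278 0.194
v -4.199 3.79 -1.732
v -3.42 2.984 0.138
v -4.222 3.471 -1.86
v -3.443 2.665 0.009
v -4.094 3.201 -2.03
v -3.314 2.394 -0.161
v -3.843 3.041 -2.204
v -3.063 2.234 -0.335
v -3.527 3.028 -2.341
v -2.747 2.221 -0.472
v -3.219 3.165 -2.41
v -2.439 2.359 -0.541
v -2.988 3.421 -2.396
v -2.209 2.615 -0.527
v -2.889 3.737 -2.301
v -2.11 2.931 -0.432
v 0.916 -3.982 -2.726
v 0.614 -4.319 -1.222
v 0.337 -2.537 -2.518
v 0.035 -2.874 -1.015
v 2.125 -3.546 -2.385
v 1.823 -3.883 -0.882
v 1.546 -2.101 -2.178
v 1.244 -2.438 -0.674
v -2.693 -0.189 2.17
v -2.237 -0.046 1.858
v -2.087 -0.331 2.99
v -2.313 0.177 1.953
v -2.464 0.327 2.09
v -2.66 0.376 2.244
v -2.863 0.312 2.382
v -3.032 0.15 2.479
v -3.134 -0.08 2.514
v -3.148 -0.331 2.481
v -3.073 -0.554 2.386
v -2.922 -0.704 2.249
v -2.726 -0.753 2.096
v -2.523 -0.689 1.957
v -2.354 -0.527 1.861
v -2.252 -0.297 1.825
f 2 1 4
f 2 4 3
f 4 1 5
f 4 5 3
f 5 1 6
f 5 6 3
f 6 1 7
f 6 7 3
f 7 1 8
f 7 8 3
f 8 1 9
f 8 9 3
f 9 1 10
f 9 10 3
f 10 1 11
f 10 11 3
f 11 1 12
f 11 12 3
f 12 1 13
f 12 13 3
f 13 1 14
f 13 14 3
f 14 1 15
f 14 15 3
f 15 1 16
f 15 16 3
f 16 1 2
f 16 2 3
f 18 20 17
f 21 18 17
f 17 20 19
f 19 21 17
f 18 24 20
f 22 18 21
f 22 24 18
f 20 24 19
f 23 21 19
f 19 24 23
f 23 22 21
f 24 22 23
f 26 25 29
f 26 29 27
f 27 29 30
f 27 30 28
f 29 25 31
f 29 31 30
f 30 31 32
f 30 32 28
f 31 25 33
f 31 33 32
f 32 33 34
f 32 34 28
f 33 25 35
f 33 35 34
f 34 35 36
f 34 36 28
f 35 25 37
f 35 37 36
f 36 37 38
f 36 38 28
f 37 25 39
f 37 39 38
f 38 39 40
f 38 40 28
f 39 25 41
f 39 41 40
f 40 41 42
f 40 42 28
f 41 25 43
f 41 43 42
f 42 43 44
f 42 44 28
f 43 25 45
f 43 45 44
f 44 45 46
f 44 46 28
f 45 25 47
f 45 47 46
f 46 47 48
f 46 48 28
f 47 25 49
f 47 49 48
f 48 49 50
f 48 50 28
f 49 25 51
f 49 51 50
f 50 51 52
f 50 52 28
f 51 25 26
f 51 26 52
f 52 26 27
f 52 27 28
f 54 56 53
f 57 54 53
f 53 56 55
f 55 57 53
f 54 60 56
f 58 54 57
f 58 60 54
f 56 60 55
f 59 57 55
f 55 60 59
f 59 58 57
f 60 58 59
f 62 61 64
f 62 64 63
f 64 61 65
f 64 65 63
f 65 61 66
f 65 66 63
f 66 61 67
f 66 67 63
f 67 61 68
f 67 68 63
f 68 61 69
f 68 69 63
f 69 61 70
f 69 70 63
f 70 61 71
f 70 71 63
f 71 61 72
f 71 72 63
f 72 61 73
f 72 73 63
f 73 61 74
f 73 74 63
f 74 61 75
f 74 75 63
f 75 61 76
f 75 76 63
f 76 61 62
f 76 62 63



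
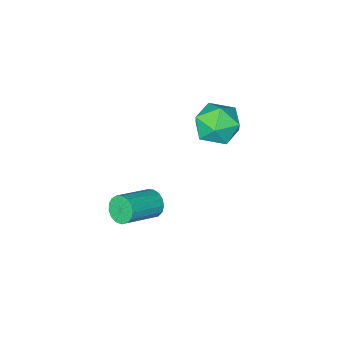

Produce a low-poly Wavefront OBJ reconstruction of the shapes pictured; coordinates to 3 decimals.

v -1.979 2.307 1.588
v -0.847 2.096 1.698
v -2.193 0.684 0.682
v -1.061 0.473 0.792
v -1.746 0.455 1.724
v -1.613 1.458 2.284
v -1.427 1.322 0.096
v -1.294 2.325 0.656
v -0.506 1.487 0.776
v -0.703 0.952 1.782
v -2.337 1.828 0.598
v -2.534 1.293 1.604
v 1.023 0.137 -4.197
v 1.255 0.534 -4.75
v 2.99 0.68 -3.917
v 2.757 0.283 -3.363
v 1.13 0.767 -4.529
v 2.864 0.913 -3.695
v 0.979 0.855 -4.232
v 2.714 1.001 -3.398
v 0.839 0.779 -3.927
v 2.573 0.925 -3.093
v 0.741 0.555 -3.683
v 2.475 0.701 -2.849
v 0.707 0.236 -3.557
v 2.441 0.382 -2.724
v 0.746 -0.106 -3.578
v 2.48 0.04 -2.744
v 0.848 -0.392 -3.741
v 2.582 -0.246 -2.907
v 0.99 -0.557 -4.008
v 2.725 -0.411 -3.174
v 1.14 -0.563 -4.318
v 2.874 -0.417 -3.484
v 1.263 -0.409 -4.601
v 2.997 -0.263 -3.767
v 1.331 -0.129 -4.791
v 3.065 0.017 -3.957
v 1.328 0.211 -4.845
v 3.062 0.357 -4.011
f 1 12 6
f 1 6 2
f 1 2 8
f 1 8 11
f 1 11 12
f 2 6 10
f 6 12 5
f 12 11 3
f 11 8 7
f 8 2 9
f 4 10 5
f 4 5 3
f 4 3 7
f 4 7 9
f 4 9 10
f 5 10 6
f 3 5 12
f 7 3 11
f 9 7 8
f 10 9 2
f 14 13 17
f 14 17 15
f 15 17 18
f 15 18 16
f 17 13 19
f 17 19 18
f 18 19 20
f 18 20 16
f 19 13 21
f 19 21 20
f 20 21 22
f 20 22 16
f 21 13 23
f 21 23 22
f 22 23 24
f 22 24 16
f 23 13 25
f 23 25 24
f 24 25 26
f 24 26 16
f 25 13 27
f 25 27 26
f 26 27 28
f 26 28 16
f 27 13 29
f 27 29 28
f 28 29 30
f 28 30 16
f 29 13 31
f 29 31 30
f 30 31 32
f 30 32 16
f 31 13 33
f 31 33 32
f 32 33 34
f 32 34 16
f 33 13 35
f 33 35 34
f 34 35 36
f 34 36 16
f 35 13 37
f 35 37 36
f 36 37 38
f 36 38 16
f 37 13 39
f 37 39 38
f 38 39 40
f 38 40 16
f 39 13 14
f 39 14 40
f 40 14 15
f 40 15 16



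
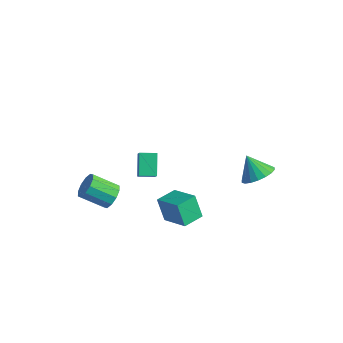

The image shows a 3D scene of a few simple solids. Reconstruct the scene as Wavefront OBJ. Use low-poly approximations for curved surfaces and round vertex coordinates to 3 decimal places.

v 0.976 -1.705 -2.782
v 0.318 -1.555 -1.453
v 1.162 -0.439 -2.832
v 0.504 -0.29 -1.504
v 2.596 -1.91 -1.956
v 1.938 -1.761 -0.628
v 2.782 -0.645 -2.007
v 2.124 -0.495 -0.678
v 3.165 3.766 -1.638
v 3.967 3.911 -0.992
v 2.235 3.854 -0.502
v 3.856 4.342 -1.117
v 3.608 4.66 -1.345
v 3.272 4.8 -1.631
v 2.915 4.735 -1.918
v 2.608 4.479 -2.15
v 2.411 4.081 -2.28
v 2.363 3.62 -2.283
v 2.474 3.189 -2.158
v 2.722 2.871 -1.93
v 3.058 2.731 -1.644
v 3.415 2.796 -1.357
v 3.722 3.052 -1.125
v 3.919 3.45 -0.995
v -1.816 -2.871 -1.57
v -1.425 -2.672 -0.877
v -2.613 -3.469 0.023
v -3.004 -3.669 -0.67
v -1.755 -2.301 -0.984
v -2.942 -3.099 -0.084
v -2.107 -2.149 -1.314
v -3.295 -2.946 -0.414
v -2.349 -2.272 -1.742
v -3.536 -3.07 -0.842
v -2.387 -2.624 -2.104
v -3.575 -3.422 -1.204
v -2.207 -3.071 -2.263
v -3.395 -3.868 -1.363
v -1.878 -3.441 -2.156
v -3.065 -4.239 -1.256
v -1.525 -3.594 -1.826
v -2.713 -4.391 -0.926
v -1.284 -3.47 -1.398
v -2.471 -4.268 -0.498
v -1.245 -3.118 -1.036
v -2.433 -3.916 -0.136
v 0.314 -2.998 2.077
v -0.391 -2.14 2.961
v -0.14 -2.619 1.347
v -0.846 -1.762 2.231
v 1.006 -2.338 1.989
v 0.3 -1.481 2.873
v 0.551 -1.96 1.259
v -0.154 -1.102 2.143
f 2 4 1
f 5 2 1
f 1 4 3
f 3 5 1
f 2 8 4
f 6 2 5
f 6 8 2
f 4 8 3
f 7 5 3
f 3 8 7
f 7 6 5
f 8 6 7
f 10 9 12
f 10 12 11
f 12 9 13
f 12 13 11
f 13 9 14
f 13 14 11
f 14 9 15
f 14 15 11
f 15 9 16
f 15 16 11
f 16 9 17
f 16 17 11
f 17 9 18
f 17 18 11
f 18 9 19
f 18 19 11
f 19 9 20
f 19 20 11
f 20 9 21
f 20 21 11
f 21 9 22
f 21 22 11
f 22 9 23
f 22 23 11
f 23 9 24
f 23 24 11
f 24 9 10
f 24 10 11
f 26 25 29
f 26 29 27
f 27 29 30
f 27 30 28
f 29 25 31
f 29 31 30
f 30 31 32
f 30 32 28
f 31 25 33
f 31 33 32
f 32 33 34
f 32 34 28
f 33 25 35
f 33 35 34
f 34 35 36
f 34 36 28
f 35 25 37
f 35 37 36
f 36 37 38
f 36 38 28
f 37 25 39
f 37 39 38
f 38 39 40
f 38 40 28
f 39 25 41
f 39 41 40
f 40 41 42
f 40 42 28
f 41 25 43
f 41 43 42
f 42 43 44
f 42 44 28
f 43 25 45
f 43 45 44
f 44 45 46
f 44 46 28
f 45 25 26
f 45 26 46
f 46 26 27
f 46 27 28
f 48 50 47
f 51 48 47
f 47 50 49
f 49 51 47
f 48 54 50
f 52 48 51
f 52 54 48
f 50 54 49
f 53 51 49
f 49 54 53
f 53 52 51
f 54 52 53



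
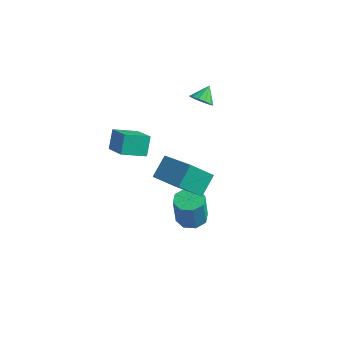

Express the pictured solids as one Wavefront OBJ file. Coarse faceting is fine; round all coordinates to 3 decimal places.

v -2.47 -1.207 1.161
v -2.722 -0.513 2.194
v -1.57 -0.122 0.651
v -1.821 0.573 1.684
v -1.099 -1.953 1.996
v -1.35 -1.258 3.029
v -0.198 -0.867 1.486
v -0.45 -0.173 2.519
v 1.733 -0.926 -0.062
v 1.025 -2.034 1.31
v 1.699 0.21 0.838
v 0.991 -0.897 2.21
v 3.709 -1.383 0.59
v 3.001 -2.49 1.962
v 3.675 -0.246 1.49
v 2.967 -1.354 2.862
v 0.394 3.36 3.43
v 1.095 3.272 3.568
v 0.366 4.2 4.11
v 1.072 3.527 3.253
v 0.833 3.728 2.994
v 0.455 3.813 2.874
v 0.058 3.754 2.93
v -0.233 3.57 3.145
v -0.324 3.32 3.451
v -0.188 3.082 3.75
v 0.133 2.933 3.947
v 0.537 2.919 3.981
v 0.896 3.046 3.84
v 1.309 1.202 -4.833
v 1.909 1.879 -4.732
v 1.931 1.575 -2.826
v 1.331 0.898 -2.927
v 1.249 2.098 -4.69
v 1.271 1.795 -2.784
v 0.625 1.793 -4.731
v 0.647 1.489 -2.825
v 0.401 1.141 -4.832
v 0.423 0.837 -2.926
v 0.709 0.525 -4.934
v 0.731 0.221 -3.028
v 1.369 0.305 -4.976
v 1.391 0.002 -3.07
v 1.993 0.611 -4.935
v 2.015 0.307 -3.029
v 2.217 1.263 -4.834
v 2.239 0.959 -2.928
f 2 4 1
f 5 2 1
f 1 4 3
f 3 5 1
f 2 8 4
f 6 2 5
f 6 8 2
f 4 8 3
f 7 5 3
f 3 8 7
f 7 6 5
f 8 6 7
f 10 12 9
f 13 10 9
f 9 12 11
f 11 13 9
f 10 16 12
f 14 10 13
f 14 16 10
f 12 16 11
f 15 13 11
f 11 16 15
f 15 14 13
f 16 14 15
f 18 17 20
f 18 20 19
f 20 17 21
f 20 21 19
f 21 17 22
f 21 22 19
f 22 17 23
f 22 23 19
f 23 17 24
f 23 24 19
f 24 17 25
f 24 25 19
f 25 17 26
f 25 26 19
f 26 17 27
f 26 27 19
f 27 17 28
f 27 28 19
f 28 17 29
f 28 29 19
f 29 17 18
f 29 18 19
f 31 30 34
f 31 34 32
f 32 34 35
f 32 35 33
f 34 30 36
f 34 36 35
f 35 36 37
f 35 37 33
f 36 30 38
f 36 38 37
f 37 38 39
f 37 39 33
f 38 30 40
f 38 40 39
f 39 40 41
f 39 41 33
f 40 30 42
f 40 42 41
f 41 42 43
f 41 43 33
f 42 30 44
f 42 44 43
f 43 44 45
f 43 45 33
f 44 30 46
f 44 46 45
f 45 46 47
f 45 47 33
f 46 30 31
f 46 31 47
f 47 31 32
f 47 32 33

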